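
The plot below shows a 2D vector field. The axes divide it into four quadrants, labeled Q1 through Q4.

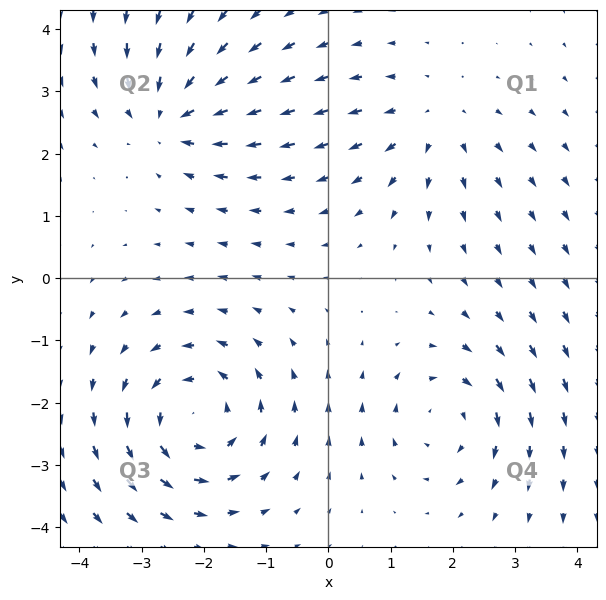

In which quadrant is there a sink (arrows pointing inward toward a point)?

The sink sits at approximately (-2.5, 2.6), which lies in quadrant Q2. The divergence there is about -4, negative as expected for a sink.

Q2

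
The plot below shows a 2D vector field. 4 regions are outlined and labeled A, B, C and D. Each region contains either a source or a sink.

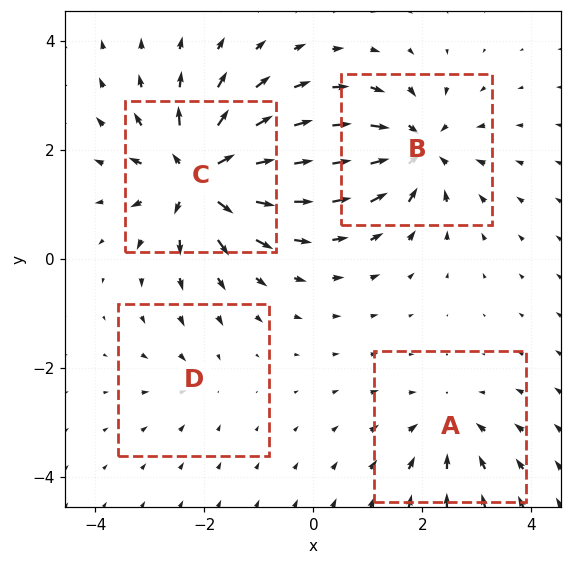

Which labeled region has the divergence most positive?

C

Divergence at each region's feature centre — A: about -4, B: about -6, C: about +8, D: about -2. Region C is most positive.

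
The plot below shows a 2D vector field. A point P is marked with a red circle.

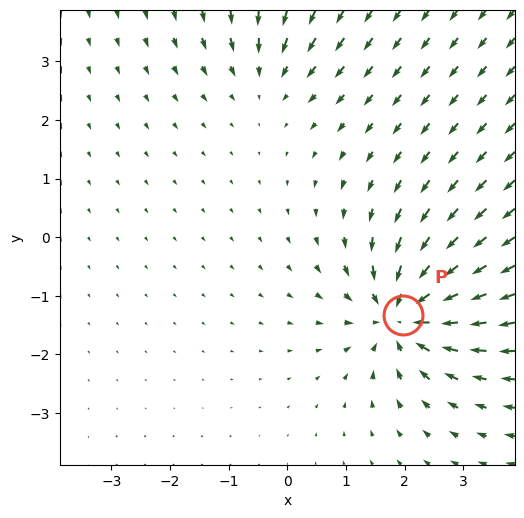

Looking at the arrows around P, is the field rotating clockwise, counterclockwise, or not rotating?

not rotating

Near P at (2.0, -1.3) the arrows show no circulation. The curl there is ≈0.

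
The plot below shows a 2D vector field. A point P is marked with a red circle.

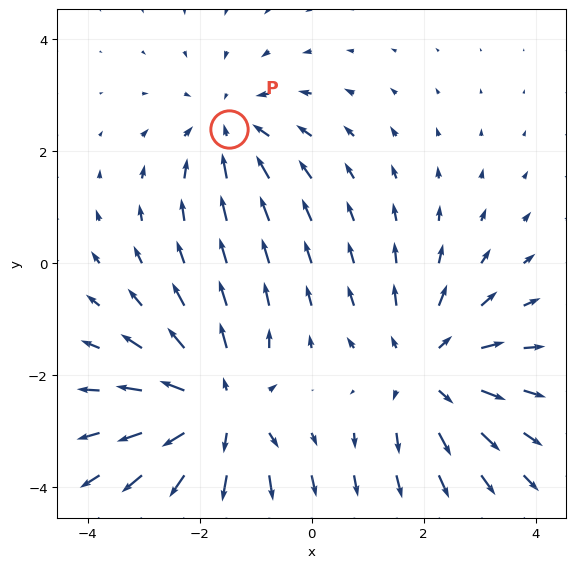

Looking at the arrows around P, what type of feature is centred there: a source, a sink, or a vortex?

At P (-1.5, 2.4) the arrows converge inward. Divergence about -3, curl ≈0 — negative divergence with near-zero curl is a sink.

sink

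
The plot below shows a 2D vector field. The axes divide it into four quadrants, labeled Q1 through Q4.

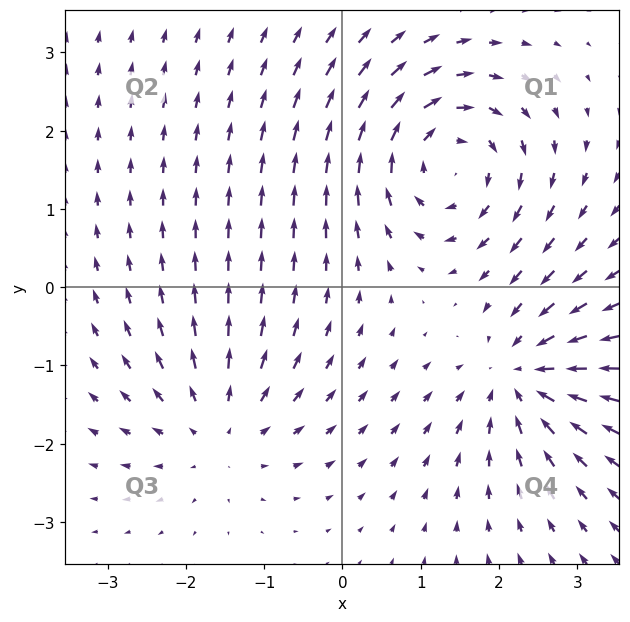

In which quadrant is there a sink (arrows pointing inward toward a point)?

The sink sits at approximately (2.3, -1.2), which lies in quadrant Q4. The divergence there is about -4, negative as expected for a sink.

Q4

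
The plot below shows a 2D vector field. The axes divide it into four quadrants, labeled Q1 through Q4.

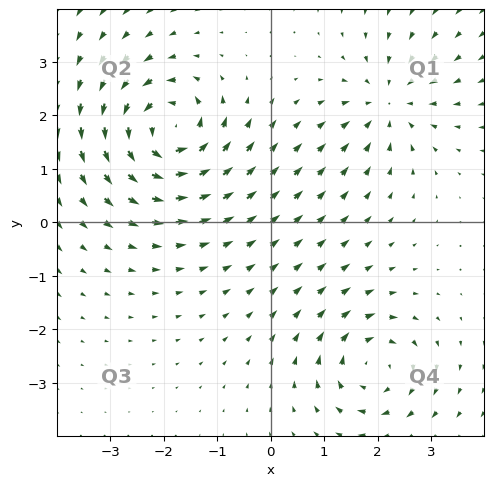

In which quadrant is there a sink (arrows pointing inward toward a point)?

The sink sits at approximately (2.2, 2.2), which lies in quadrant Q1. The divergence there is about -4, negative as expected for a sink.

Q1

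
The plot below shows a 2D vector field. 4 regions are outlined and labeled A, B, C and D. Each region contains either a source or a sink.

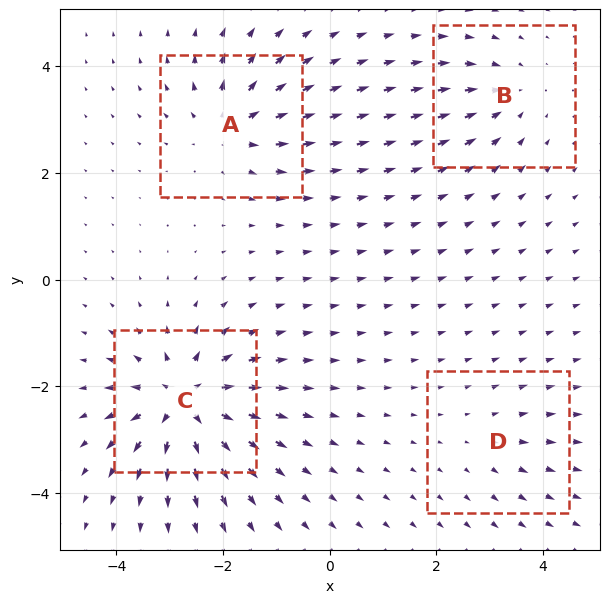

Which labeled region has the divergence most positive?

Divergence at each region's feature centre — A: about +6, B: about -4, C: about +9, D: about +2. Region C is most positive.

C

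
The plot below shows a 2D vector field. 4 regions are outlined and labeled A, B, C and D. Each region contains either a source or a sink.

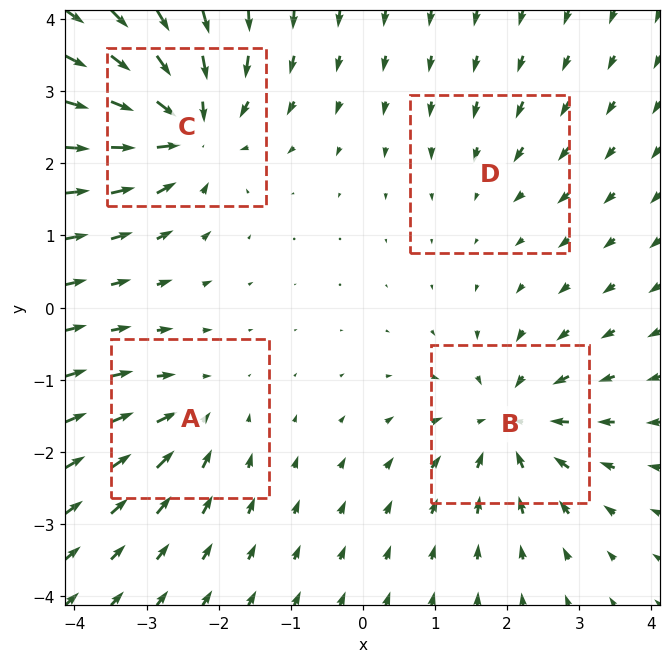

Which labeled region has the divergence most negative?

Divergence at each region's feature centre — A: about -4, B: about -6, C: about -8, D: about -2. Region C is most negative.

C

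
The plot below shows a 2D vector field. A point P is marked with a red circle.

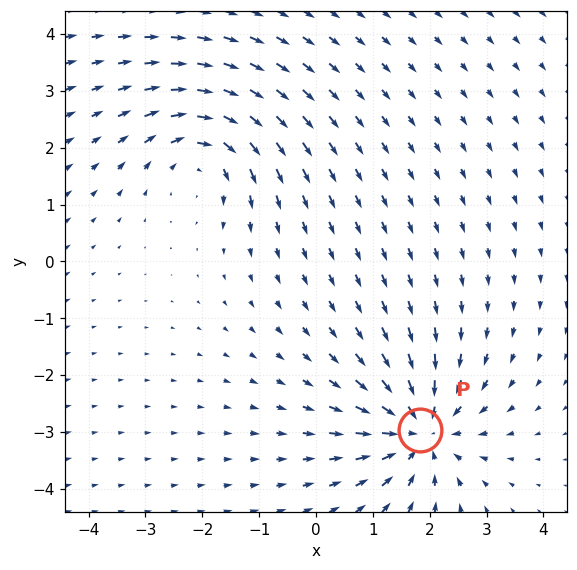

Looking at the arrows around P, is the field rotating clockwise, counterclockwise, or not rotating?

Near P at (1.8, -3.0) the arrows show no circulation. The curl there is ≈0.

not rotating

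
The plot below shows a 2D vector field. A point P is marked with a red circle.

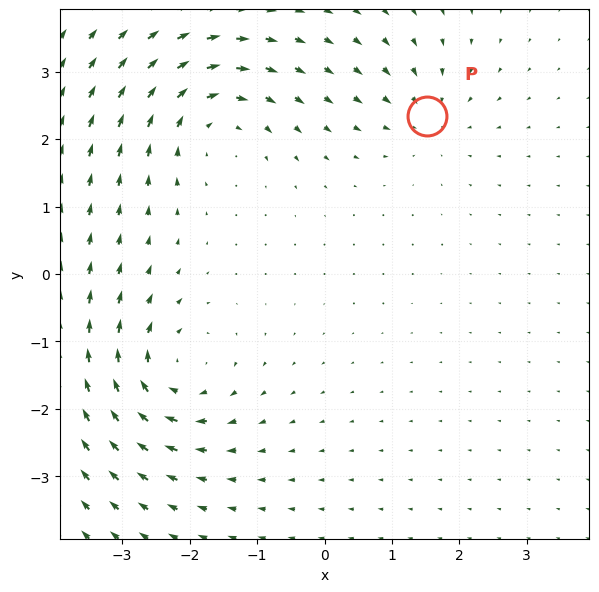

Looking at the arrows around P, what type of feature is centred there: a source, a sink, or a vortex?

At P (1.5, 2.3) the arrows converge inward. Divergence about -4, curl ≈0 — negative divergence with near-zero curl is a sink.

sink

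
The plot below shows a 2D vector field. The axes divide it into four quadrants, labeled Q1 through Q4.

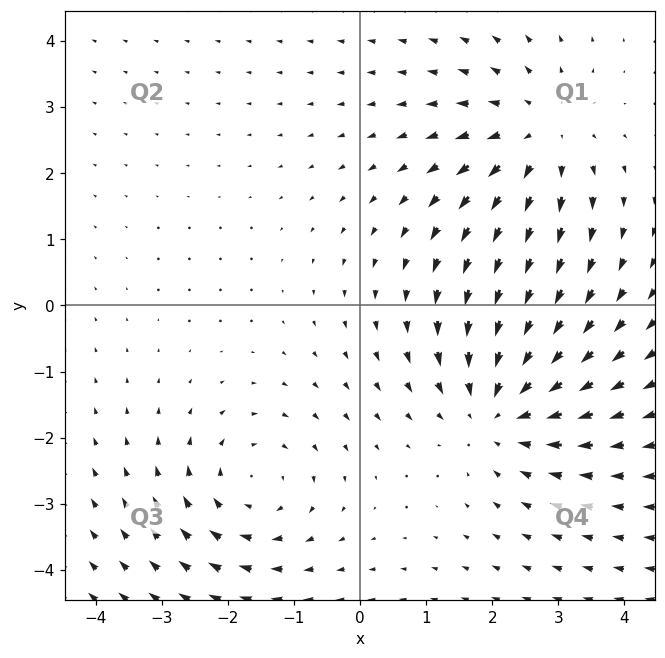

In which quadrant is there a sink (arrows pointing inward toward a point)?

Q4

The sink sits at approximately (2.1, -1.6), which lies in quadrant Q4. The divergence there is about -3, negative as expected for a sink.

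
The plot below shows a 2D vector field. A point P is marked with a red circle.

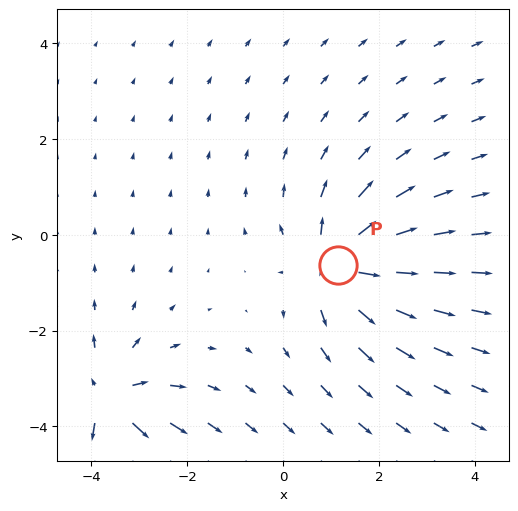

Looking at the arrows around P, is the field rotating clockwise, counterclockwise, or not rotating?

not rotating

Near P at (1.1, -0.6) the arrows show no circulation. The curl there is ≈0.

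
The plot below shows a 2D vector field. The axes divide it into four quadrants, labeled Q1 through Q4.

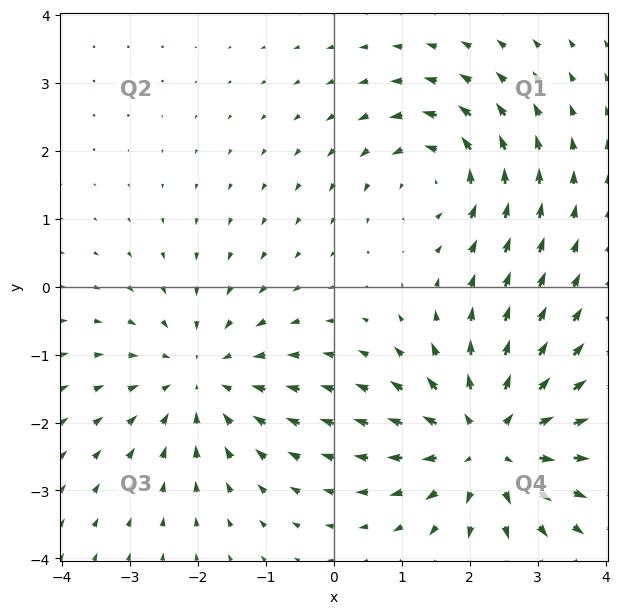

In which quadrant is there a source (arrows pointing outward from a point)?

The source sits at approximately (2.3, -2.3), which lies in quadrant Q4. The divergence there is about +5, positive as expected for a source.

Q4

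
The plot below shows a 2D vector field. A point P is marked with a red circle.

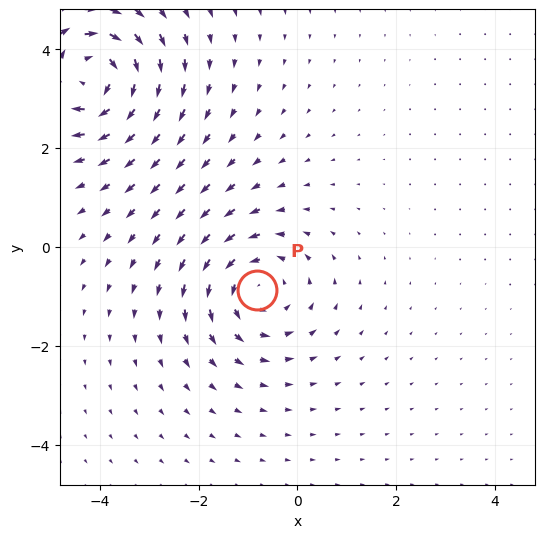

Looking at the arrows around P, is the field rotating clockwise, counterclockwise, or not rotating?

Near P at (-0.8, -0.9) the arrows circulate counterclockwise. The curl (z-component) there is about +4; positive curl means counterclockwise rotation.

counterclockwise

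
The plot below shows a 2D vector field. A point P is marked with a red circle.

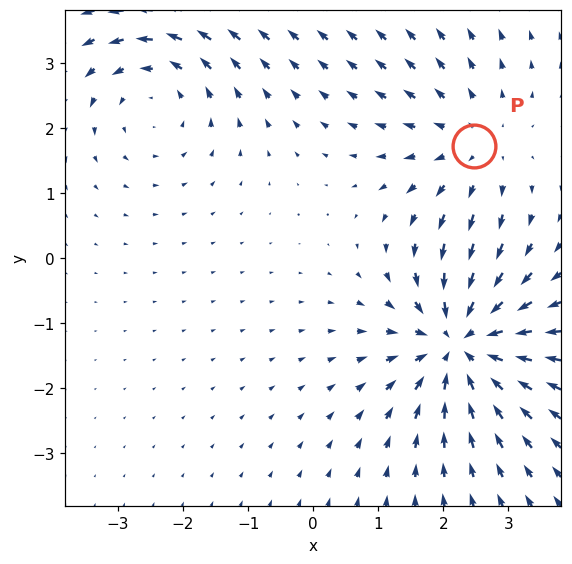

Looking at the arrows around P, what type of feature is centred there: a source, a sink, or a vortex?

At P (2.5, 1.7) the arrows spread outward. Divergence about +2, curl ≈0 — positive divergence with near-zero curl is a source.

source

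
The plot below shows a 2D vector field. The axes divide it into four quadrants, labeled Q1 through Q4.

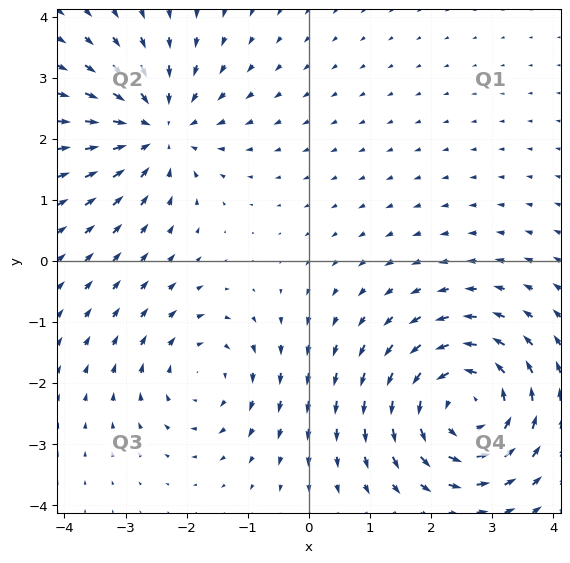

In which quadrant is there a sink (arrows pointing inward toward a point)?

The sink sits at approximately (-2.5, 2.2), which lies in quadrant Q2. The divergence there is about -4, negative as expected for a sink.

Q2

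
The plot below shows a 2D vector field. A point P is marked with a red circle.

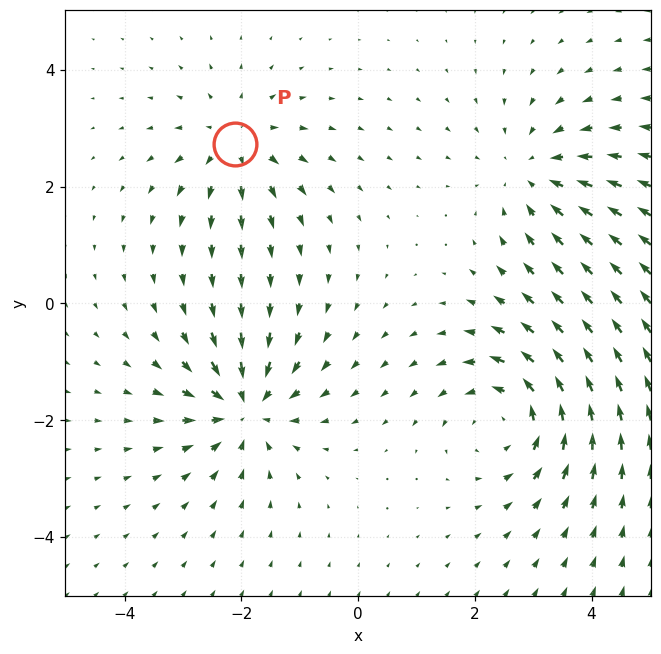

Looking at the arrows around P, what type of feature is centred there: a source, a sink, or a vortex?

source

At P (-2.1, 2.7) the arrows spread outward. Divergence about +4, curl ≈0 — positive divergence with near-zero curl is a source.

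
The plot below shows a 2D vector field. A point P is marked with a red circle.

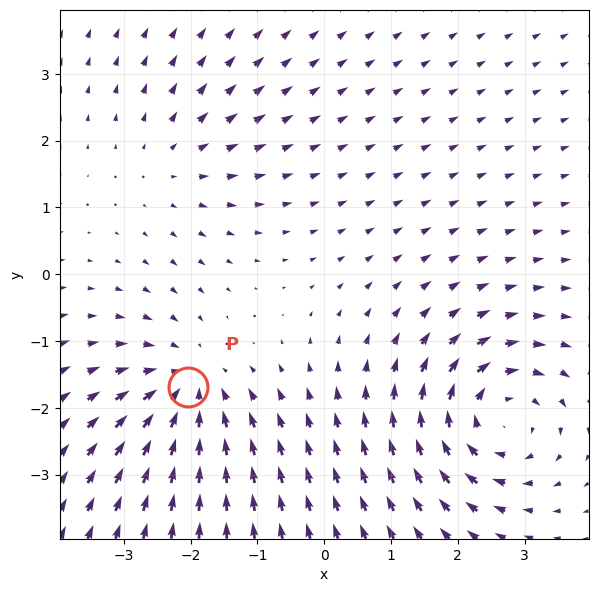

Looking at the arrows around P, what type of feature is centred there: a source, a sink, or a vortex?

At P (-2.0, -1.7) the arrows converge inward. Divergence about -4, curl ≈0 — negative divergence with near-zero curl is a sink.

sink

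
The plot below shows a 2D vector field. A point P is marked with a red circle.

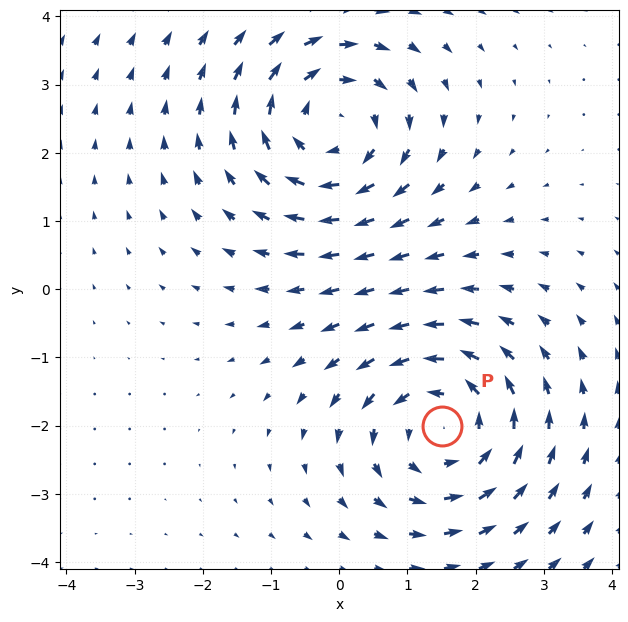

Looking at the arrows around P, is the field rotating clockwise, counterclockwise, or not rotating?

Near P at (1.5, -2.0) the arrows circulate counterclockwise. The curl (z-component) there is about +3; positive curl means counterclockwise rotation.

counterclockwise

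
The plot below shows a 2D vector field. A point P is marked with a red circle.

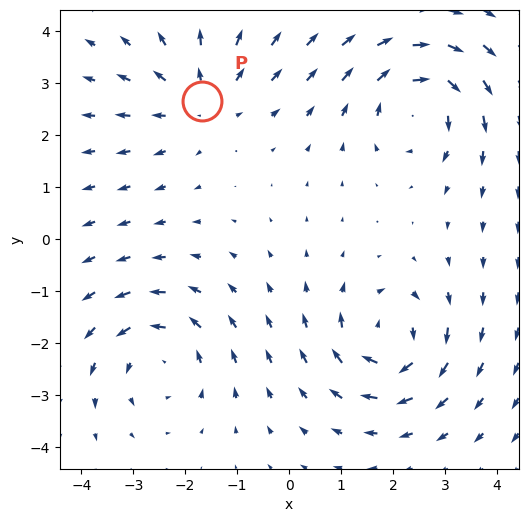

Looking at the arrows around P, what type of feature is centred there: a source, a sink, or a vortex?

source

At P (-1.7, 2.7) the arrows spread outward. Divergence about +4, curl ≈0 — positive divergence with near-zero curl is a source.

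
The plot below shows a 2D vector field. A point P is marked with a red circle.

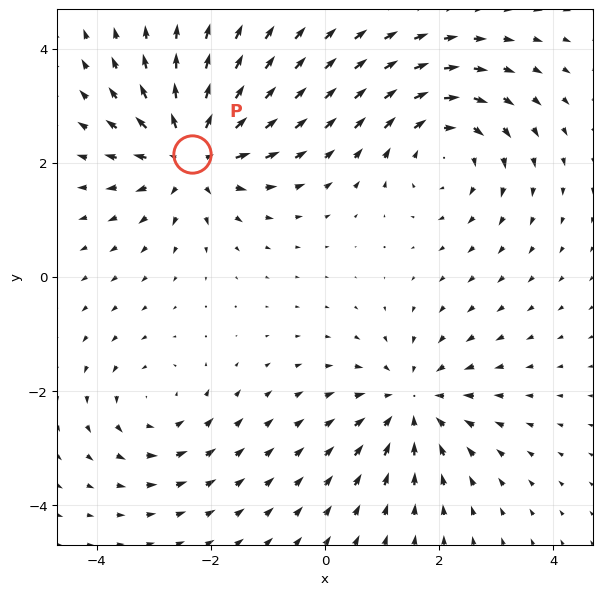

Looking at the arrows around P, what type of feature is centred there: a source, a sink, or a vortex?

source

At P (-2.3, 2.2) the arrows spread outward. Divergence about +6, curl ≈0 — positive divergence with near-zero curl is a source.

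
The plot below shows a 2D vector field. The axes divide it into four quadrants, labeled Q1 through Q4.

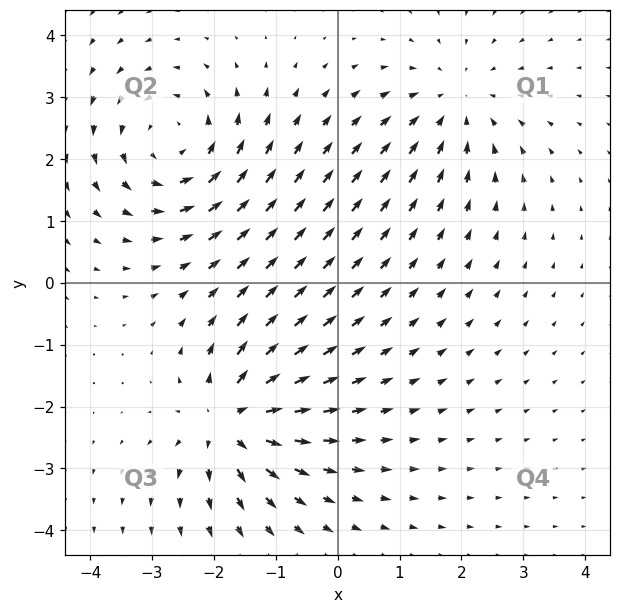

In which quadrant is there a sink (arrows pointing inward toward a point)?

Q1

The sink sits at approximately (1.9, 2.9), which lies in quadrant Q1. The divergence there is about -3, negative as expected for a sink.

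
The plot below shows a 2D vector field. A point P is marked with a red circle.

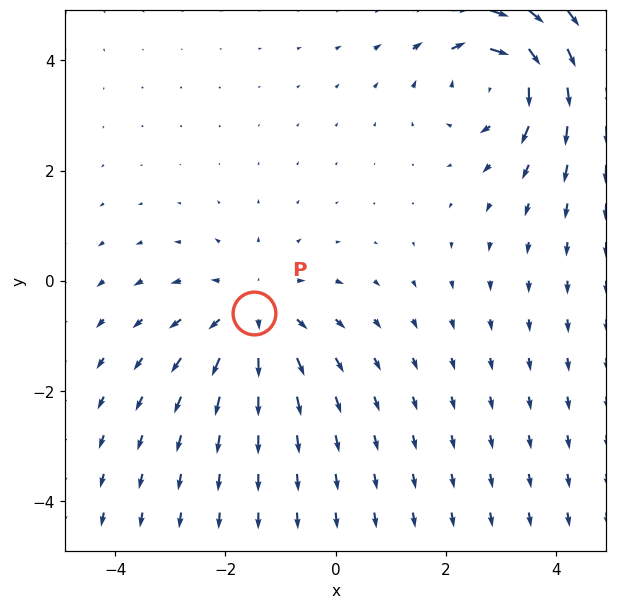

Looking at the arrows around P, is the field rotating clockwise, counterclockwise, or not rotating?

Near P at (-1.5, -0.6) the arrows show no circulation. The curl there is ≈0.

not rotating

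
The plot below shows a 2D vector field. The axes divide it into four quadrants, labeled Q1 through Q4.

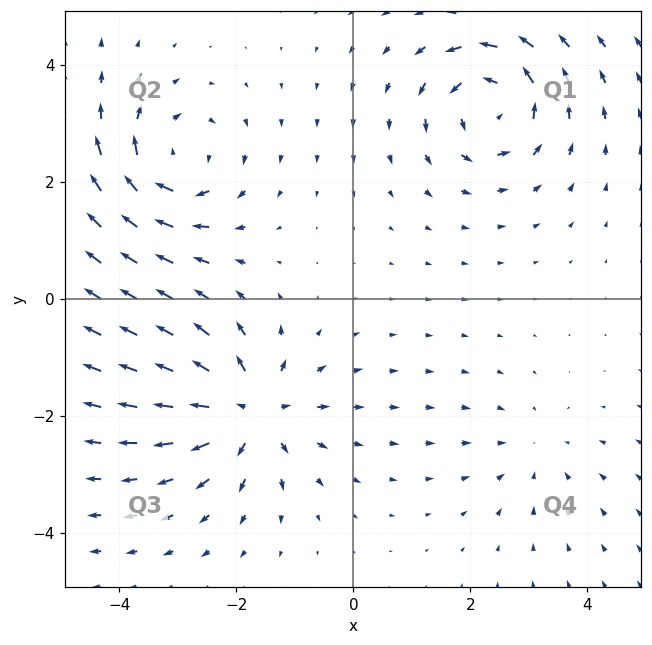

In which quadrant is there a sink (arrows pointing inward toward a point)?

The sink sits at approximately (3.1, -2.6), which lies in quadrant Q4. The divergence there is about -2, negative as expected for a sink.

Q4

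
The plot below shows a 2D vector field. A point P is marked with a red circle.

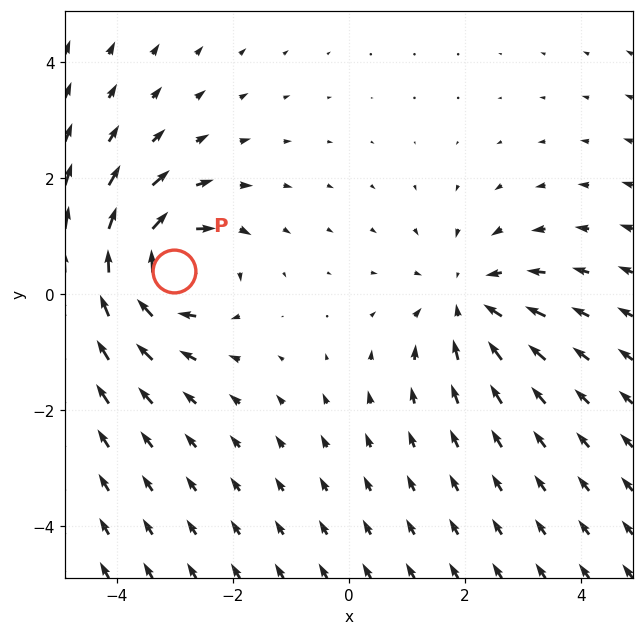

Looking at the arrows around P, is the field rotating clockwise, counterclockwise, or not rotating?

Near P at (-3.0, 0.4) the arrows circulate clockwise. The curl (z-component) there is about -5; negative curl means clockwise rotation.

clockwise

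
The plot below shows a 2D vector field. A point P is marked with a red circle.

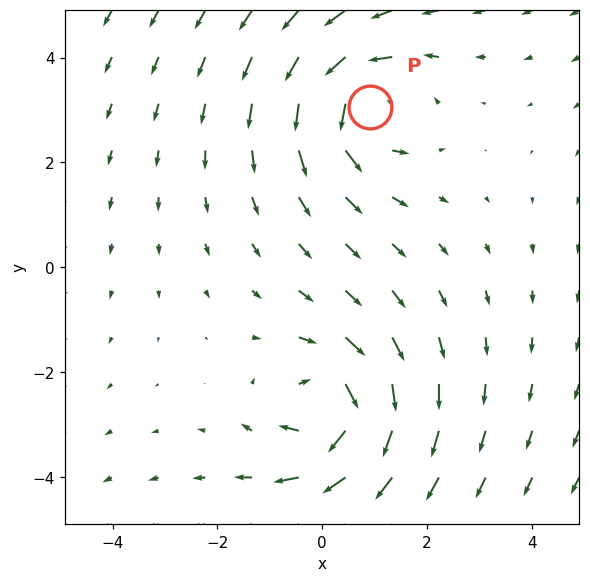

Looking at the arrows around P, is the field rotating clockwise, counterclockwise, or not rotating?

counterclockwise

Near P at (0.9, 3.1) the arrows circulate counterclockwise. The curl (z-component) there is about +4; positive curl means counterclockwise rotation.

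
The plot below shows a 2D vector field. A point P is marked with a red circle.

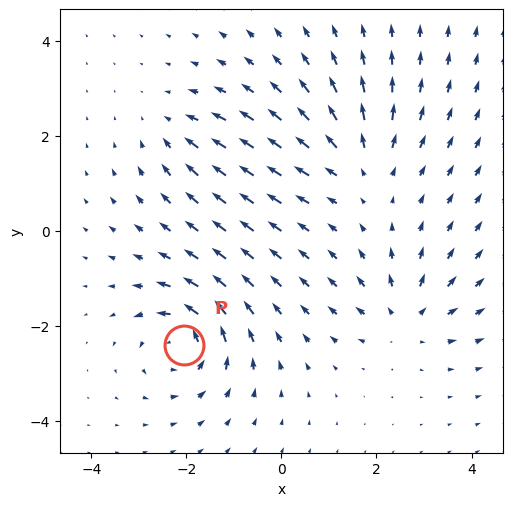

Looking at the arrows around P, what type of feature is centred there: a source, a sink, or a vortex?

vortex

At P (-2.1, -2.4) the arrows circulate counterclockwise. Divergence ≈0, curl about +7 — near-zero divergence with nonzero curl is a vortex.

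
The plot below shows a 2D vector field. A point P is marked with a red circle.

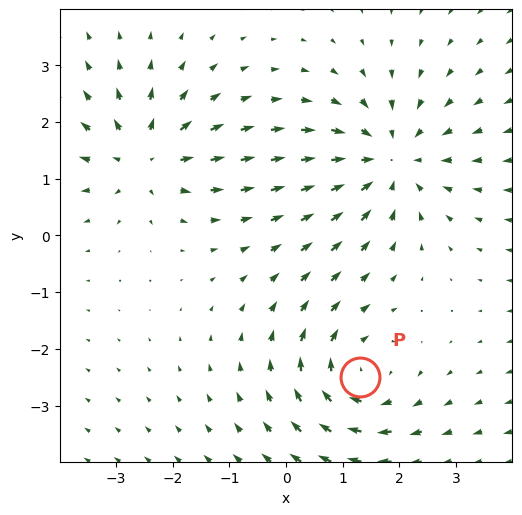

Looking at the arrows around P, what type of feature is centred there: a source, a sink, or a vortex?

At P (1.3, -2.5) the arrows circulate clockwise. Divergence ≈0, curl about -4 — near-zero divergence with nonzero curl is a vortex.

vortex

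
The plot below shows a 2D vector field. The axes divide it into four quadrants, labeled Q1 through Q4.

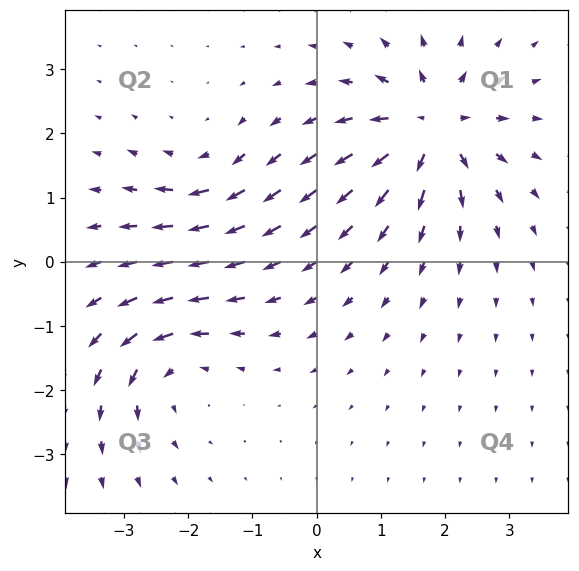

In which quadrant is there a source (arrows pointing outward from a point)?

Q1

The source sits at approximately (1.8, 2.1), which lies in quadrant Q1. The divergence there is about +7, positive as expected for a source.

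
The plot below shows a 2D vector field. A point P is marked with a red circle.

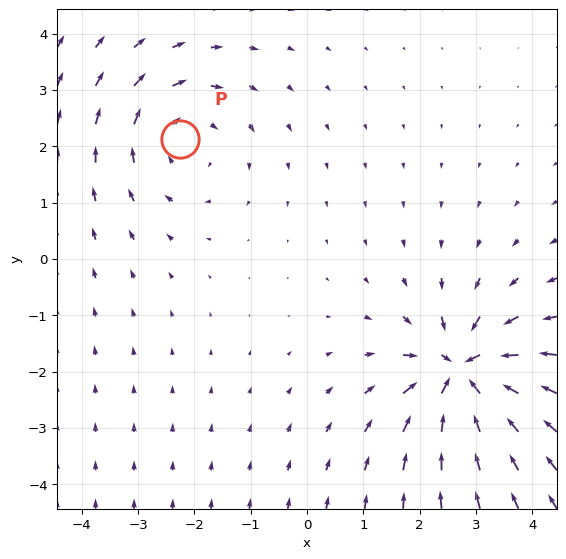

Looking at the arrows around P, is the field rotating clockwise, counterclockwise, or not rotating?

clockwise

Near P at (-2.3, 2.1) the arrows circulate clockwise. The curl (z-component) there is about -3; negative curl means clockwise rotation.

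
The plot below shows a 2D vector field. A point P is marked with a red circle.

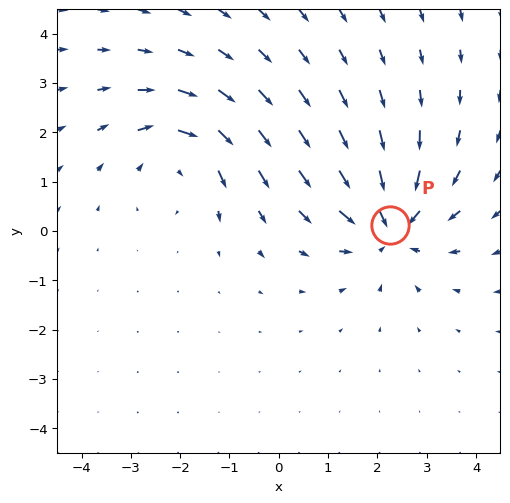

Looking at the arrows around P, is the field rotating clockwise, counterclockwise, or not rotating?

Near P at (2.3, 0.1) the arrows show no circulation. The curl there is ≈0.

not rotating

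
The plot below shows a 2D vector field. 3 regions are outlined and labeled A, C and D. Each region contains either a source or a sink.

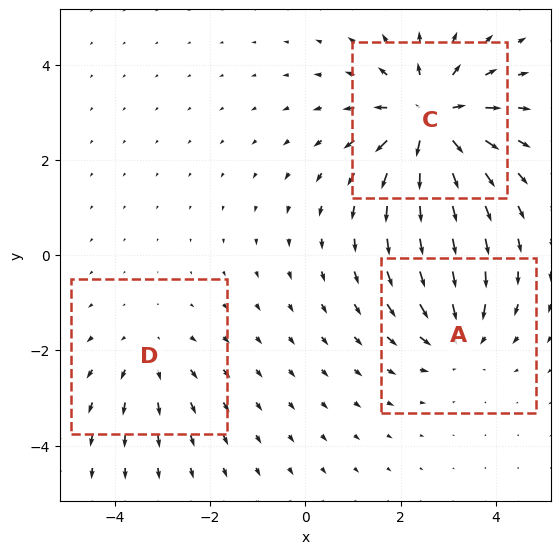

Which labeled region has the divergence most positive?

C

Divergence at each region's feature centre — A: about -3, C: about +5, D: about +2. Region C is most positive.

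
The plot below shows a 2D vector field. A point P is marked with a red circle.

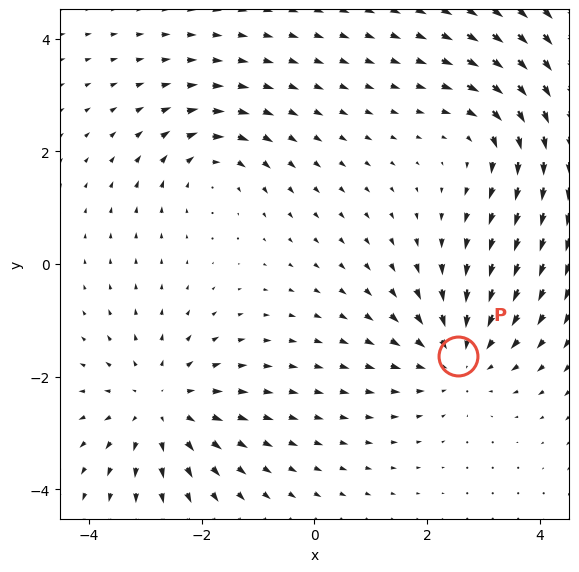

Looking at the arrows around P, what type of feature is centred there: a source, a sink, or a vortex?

At P (2.6, -1.6) the arrows converge inward. Divergence about -4, curl ≈0 — negative divergence with near-zero curl is a sink.

sink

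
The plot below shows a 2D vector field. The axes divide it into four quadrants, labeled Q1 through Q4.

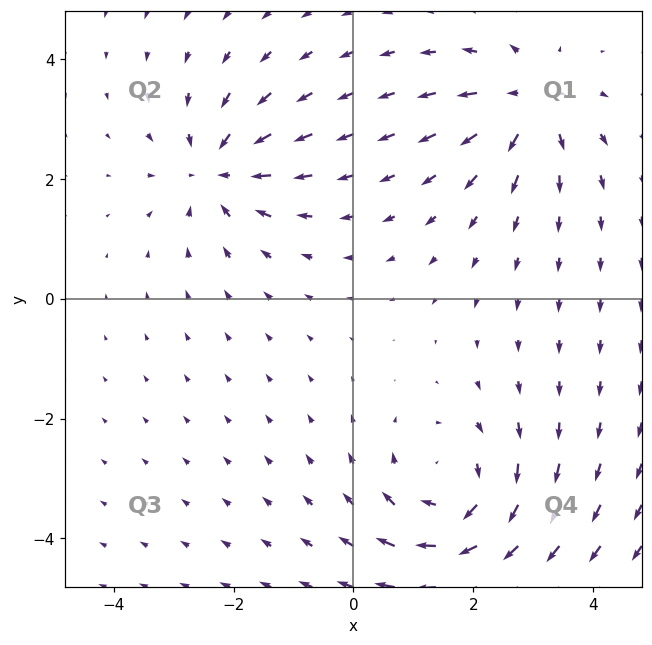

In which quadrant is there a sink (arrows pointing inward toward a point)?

Q2

The sink sits at approximately (-2.3, 2.1), which lies in quadrant Q2. The divergence there is about -3, negative as expected for a sink.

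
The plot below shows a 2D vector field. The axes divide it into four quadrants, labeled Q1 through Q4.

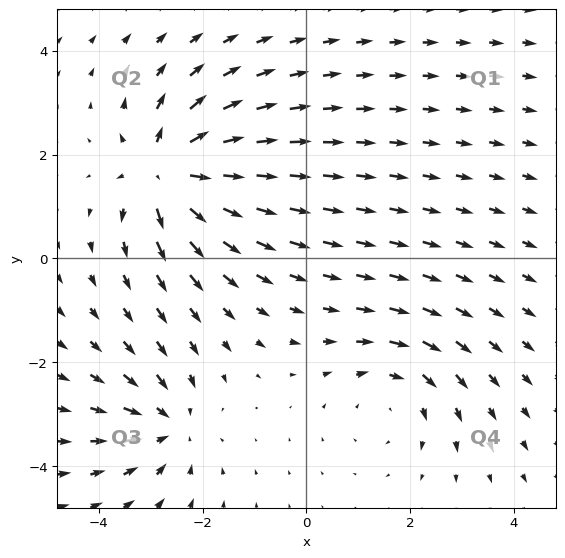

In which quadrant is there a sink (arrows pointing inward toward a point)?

The sink sits at approximately (-2.7, -3.2), which lies in quadrant Q3. The divergence there is about -4, negative as expected for a sink.

Q3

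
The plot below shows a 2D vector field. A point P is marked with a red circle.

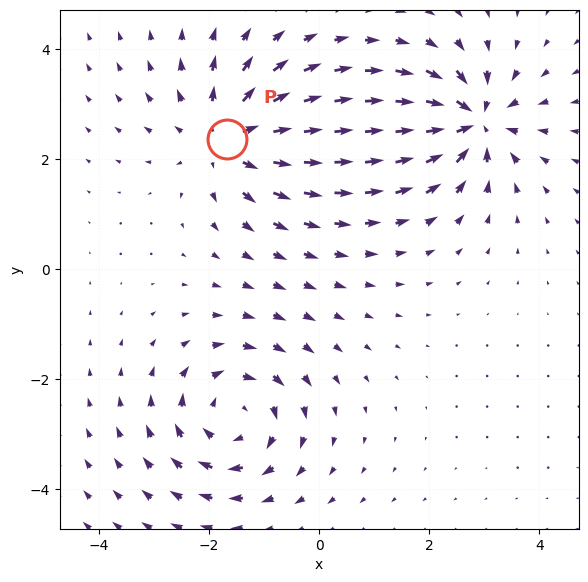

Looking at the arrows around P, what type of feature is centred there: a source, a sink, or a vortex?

At P (-1.7, 2.4) the arrows spread outward. Divergence about +5, curl ≈0 — positive divergence with near-zero curl is a source.

source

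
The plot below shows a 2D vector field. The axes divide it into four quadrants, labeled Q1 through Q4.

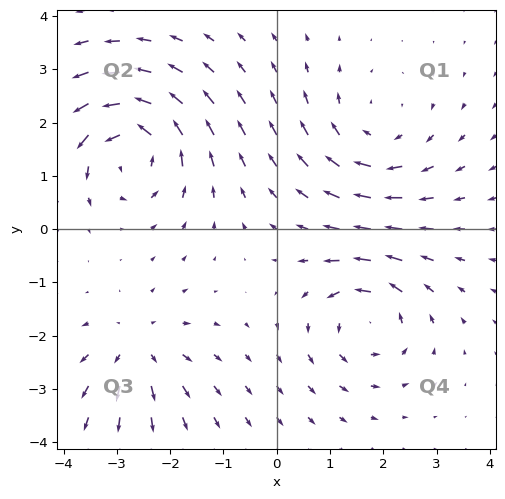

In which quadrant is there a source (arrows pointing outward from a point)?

Q3

The source sits at approximately (-2.6, -2.2), which lies in quadrant Q3. The divergence there is about +4, positive as expected for a source.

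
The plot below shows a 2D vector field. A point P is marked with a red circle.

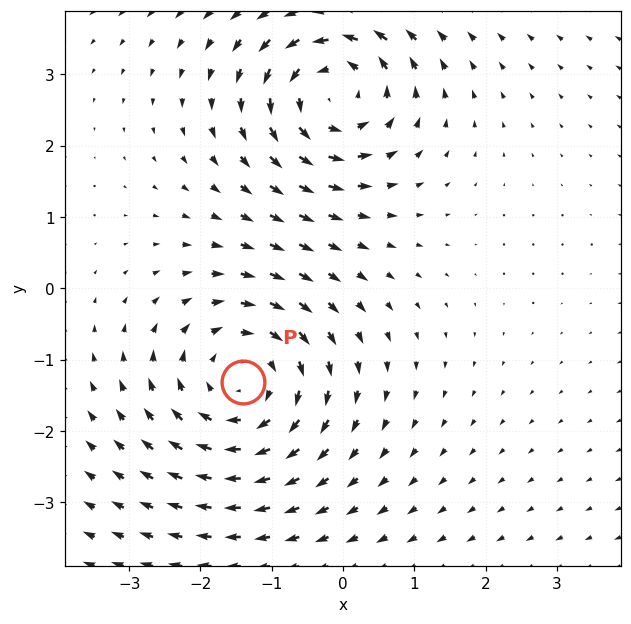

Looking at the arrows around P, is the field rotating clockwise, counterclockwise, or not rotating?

clockwise

Near P at (-1.4, -1.3) the arrows circulate clockwise. The curl (z-component) there is about -3; negative curl means clockwise rotation.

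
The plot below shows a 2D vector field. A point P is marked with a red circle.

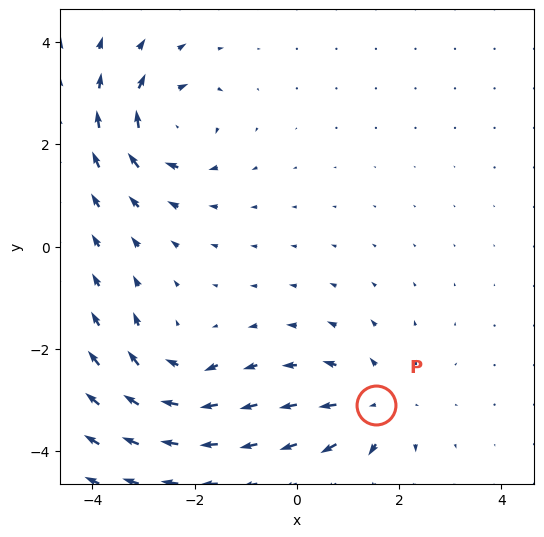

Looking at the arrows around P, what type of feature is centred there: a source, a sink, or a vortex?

source

At P (1.5, -3.1) the arrows spread outward. Divergence about +5, curl ≈0 — positive divergence with near-zero curl is a source.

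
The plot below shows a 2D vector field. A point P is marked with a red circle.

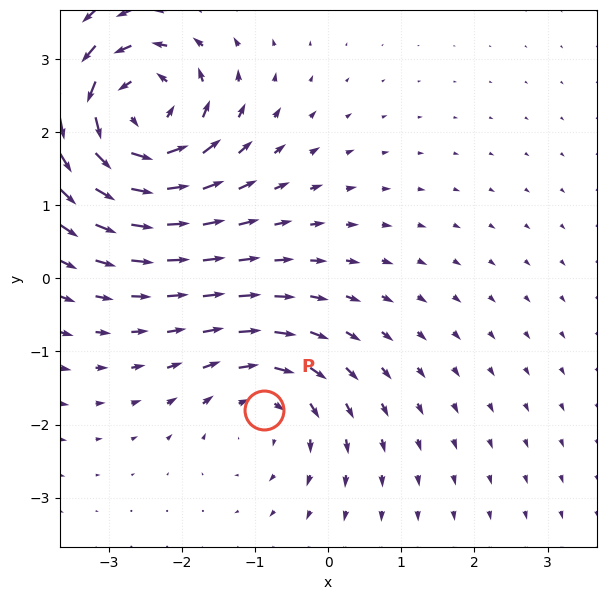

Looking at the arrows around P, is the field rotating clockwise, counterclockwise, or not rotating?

Near P at (-0.9, -1.8) the arrows circulate clockwise. The curl (z-component) there is about -3; negative curl means clockwise rotation.

clockwise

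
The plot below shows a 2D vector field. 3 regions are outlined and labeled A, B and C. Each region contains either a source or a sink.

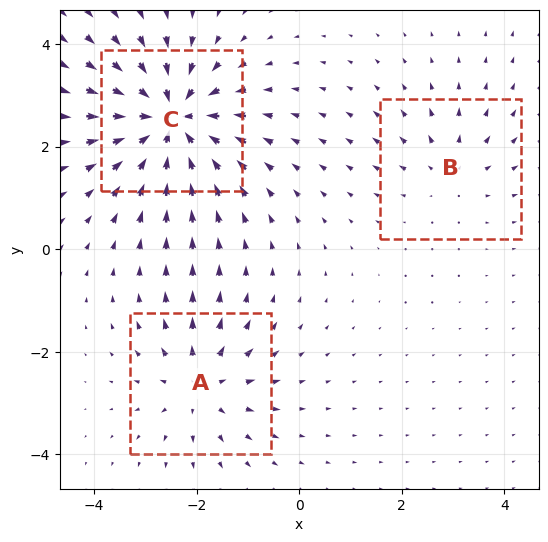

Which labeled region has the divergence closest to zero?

Divergence at each region's feature centre — A: about +3, B: about +2, C: about -6. Region B is closest to zero.

B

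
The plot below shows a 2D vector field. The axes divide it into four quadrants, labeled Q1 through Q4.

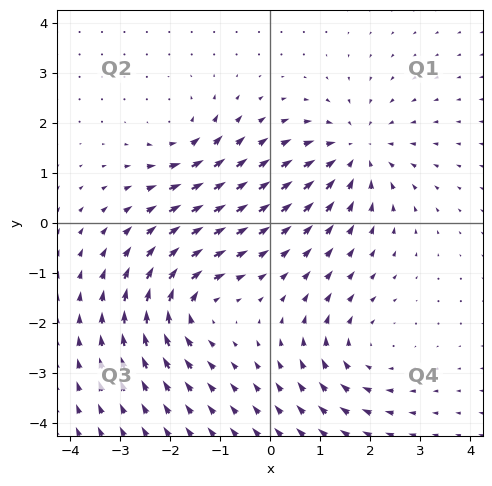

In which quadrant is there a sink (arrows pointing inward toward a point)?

The sink sits at approximately (1.7, 1.4), which lies in quadrant Q1. The divergence there is about -5, negative as expected for a sink.

Q1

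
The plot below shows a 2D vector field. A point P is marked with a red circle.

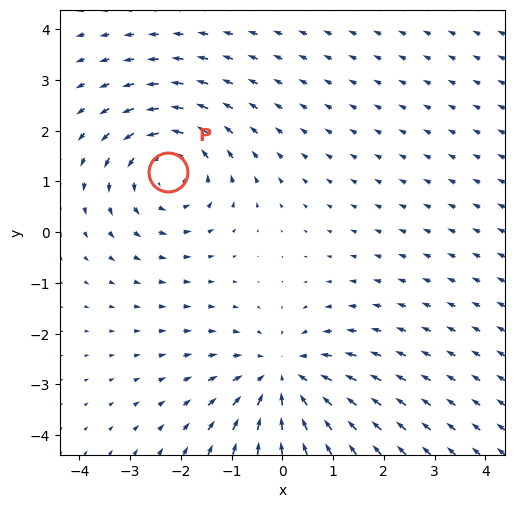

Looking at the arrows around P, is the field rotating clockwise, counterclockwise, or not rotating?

Near P at (-2.3, 1.2) the arrows circulate counterclockwise. The curl (z-component) there is about +4; positive curl means counterclockwise rotation.

counterclockwise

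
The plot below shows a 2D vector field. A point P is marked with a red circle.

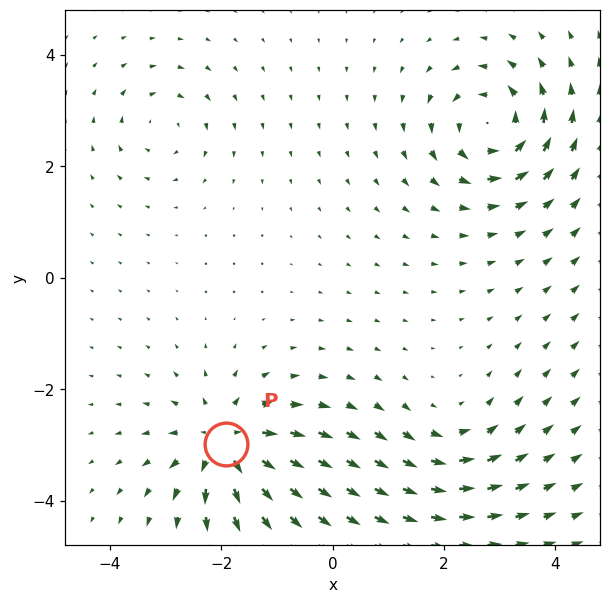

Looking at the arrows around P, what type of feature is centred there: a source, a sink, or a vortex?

source

At P (-1.9, -3.0) the arrows spread outward. Divergence about +7, curl ≈0 — positive divergence with near-zero curl is a source.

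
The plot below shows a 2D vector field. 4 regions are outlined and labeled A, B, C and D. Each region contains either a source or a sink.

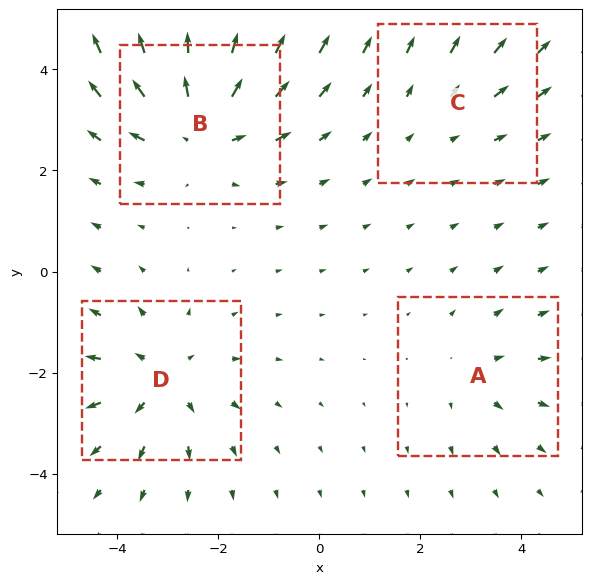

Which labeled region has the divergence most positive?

Divergence at each region's feature centre — A: about +3, B: about +6, C: about +2, D: about +5. Region B is most positive.

B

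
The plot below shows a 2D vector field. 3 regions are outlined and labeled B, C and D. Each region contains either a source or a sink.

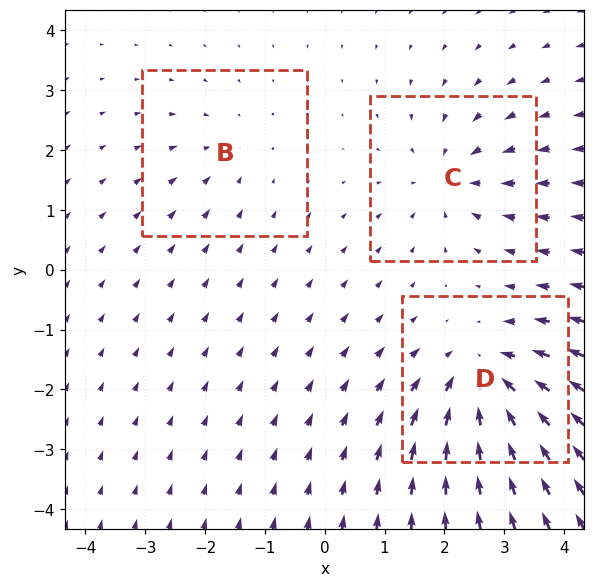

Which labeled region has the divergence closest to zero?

Divergence at each region's feature centre — B: about -2, C: about -3, D: about -5. Region B is closest to zero.

B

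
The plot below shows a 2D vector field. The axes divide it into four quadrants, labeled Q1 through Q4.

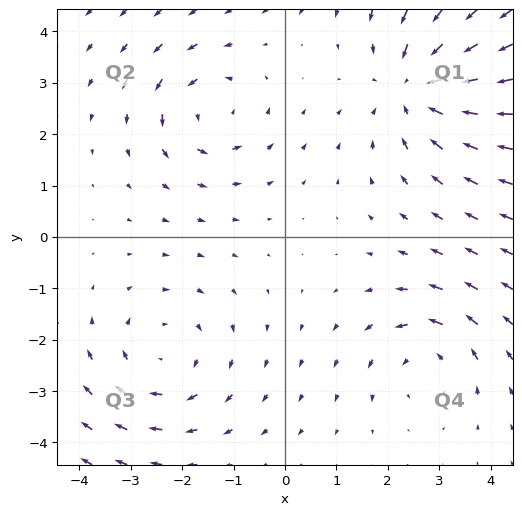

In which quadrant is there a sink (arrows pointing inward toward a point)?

Q1

The sink sits at approximately (2.6, 3.0), which lies in quadrant Q1. The divergence there is about -3, negative as expected for a sink.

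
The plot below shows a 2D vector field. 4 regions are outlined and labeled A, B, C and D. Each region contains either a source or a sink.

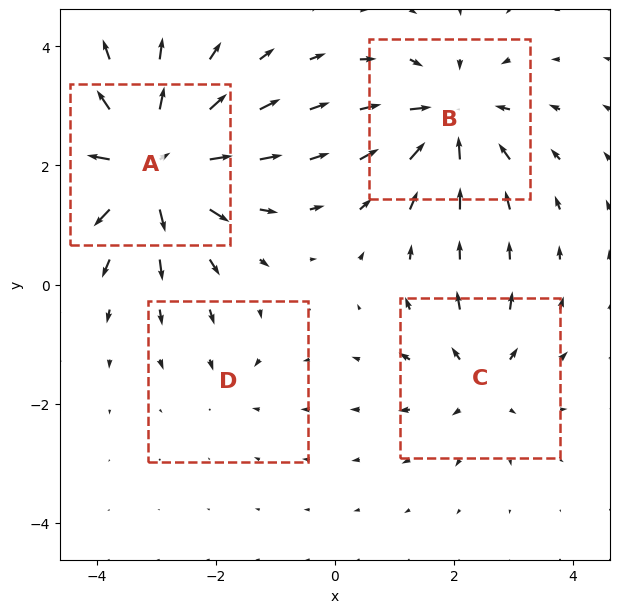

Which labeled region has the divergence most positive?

A

Divergence at each region's feature centre — A: about +8, B: about -6, C: about +4, D: about -2. Region A is most positive.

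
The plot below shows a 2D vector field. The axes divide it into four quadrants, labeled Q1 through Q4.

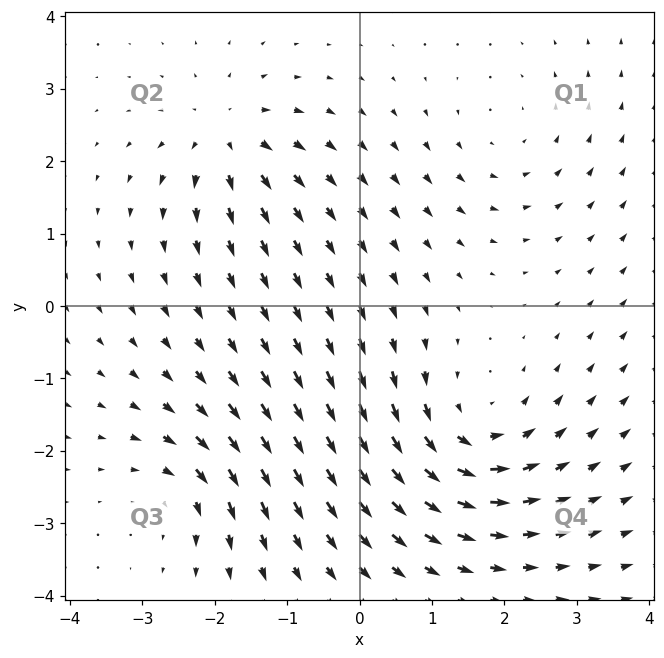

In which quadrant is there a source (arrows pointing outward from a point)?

The source sits at approximately (-1.8, 2.3), which lies in quadrant Q2. The divergence there is about +5, positive as expected for a source.

Q2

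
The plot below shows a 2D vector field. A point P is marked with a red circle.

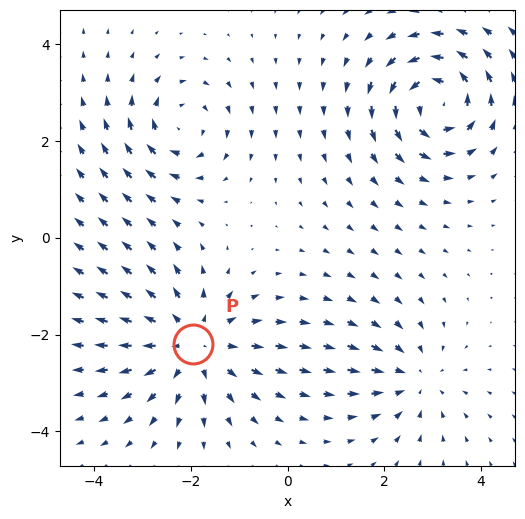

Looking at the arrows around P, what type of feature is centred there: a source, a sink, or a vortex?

At P (-2.0, -2.2) the arrows spread outward. Divergence about +4, curl ≈0 — positive divergence with near-zero curl is a source.

source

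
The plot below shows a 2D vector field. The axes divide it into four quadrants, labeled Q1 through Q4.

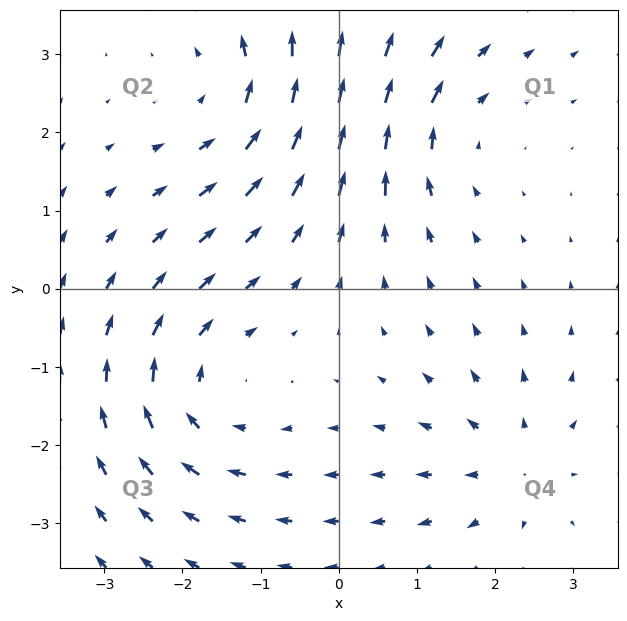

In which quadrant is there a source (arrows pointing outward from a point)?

The source sits at approximately (2.3, -2.2), which lies in quadrant Q4. The divergence there is about +4, positive as expected for a source.

Q4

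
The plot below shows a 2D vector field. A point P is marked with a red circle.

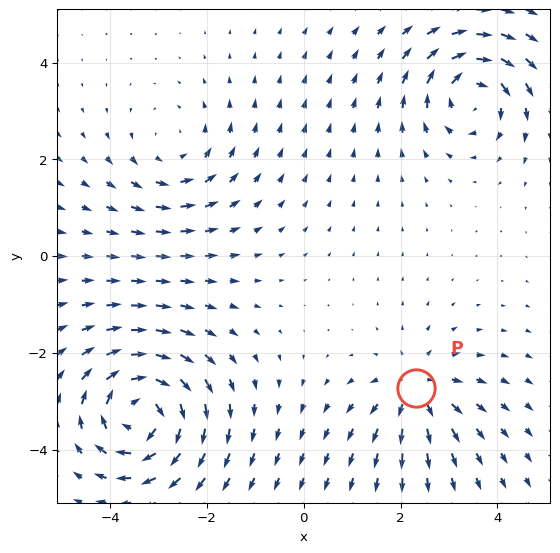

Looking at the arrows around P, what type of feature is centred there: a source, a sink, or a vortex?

source

At P (2.3, -2.7) the arrows spread outward. Divergence about +4, curl ≈0 — positive divergence with near-zero curl is a source.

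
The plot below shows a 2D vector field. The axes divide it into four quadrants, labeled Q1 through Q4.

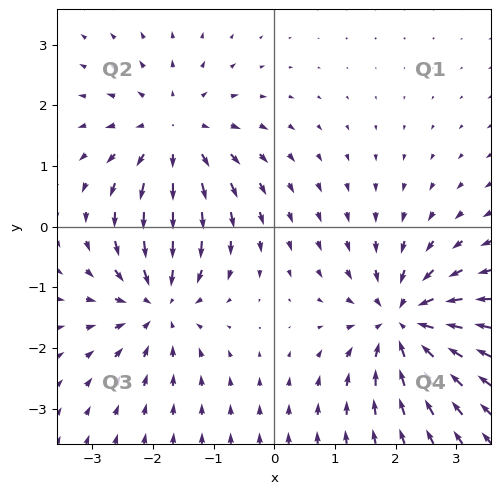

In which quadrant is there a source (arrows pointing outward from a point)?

Q2

The source sits at approximately (-1.6, 1.5), which lies in quadrant Q2. The divergence there is about +4, positive as expected for a source.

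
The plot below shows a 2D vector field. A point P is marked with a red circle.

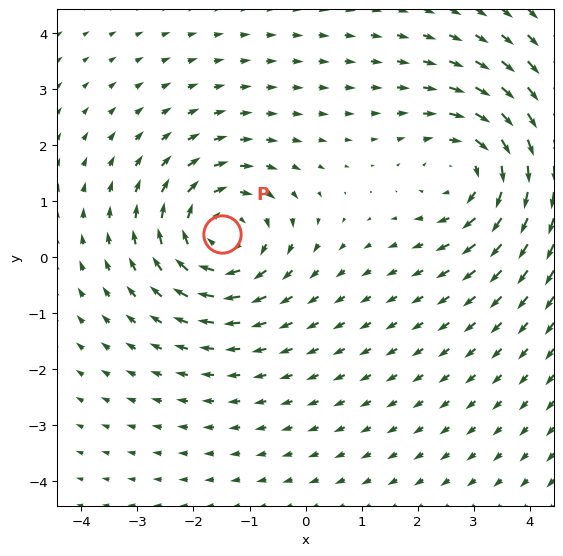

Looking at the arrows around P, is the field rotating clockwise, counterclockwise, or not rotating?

Near P at (-1.5, 0.4) the arrows circulate clockwise. The curl (z-component) there is about -4; negative curl means clockwise rotation.

clockwise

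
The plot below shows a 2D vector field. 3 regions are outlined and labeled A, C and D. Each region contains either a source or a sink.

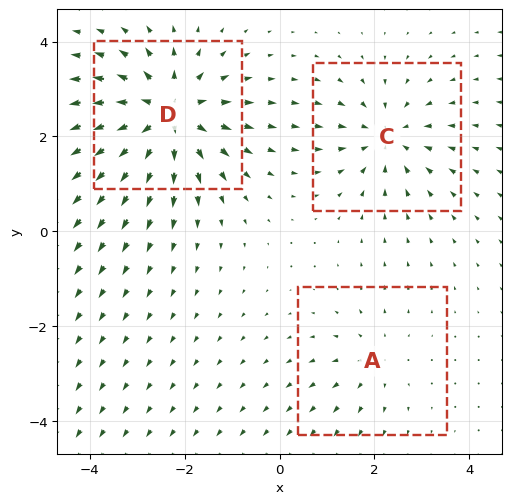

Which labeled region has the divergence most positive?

D

Divergence at each region's feature centre — A: about +2, C: about -4, D: about +6. Region D is most positive.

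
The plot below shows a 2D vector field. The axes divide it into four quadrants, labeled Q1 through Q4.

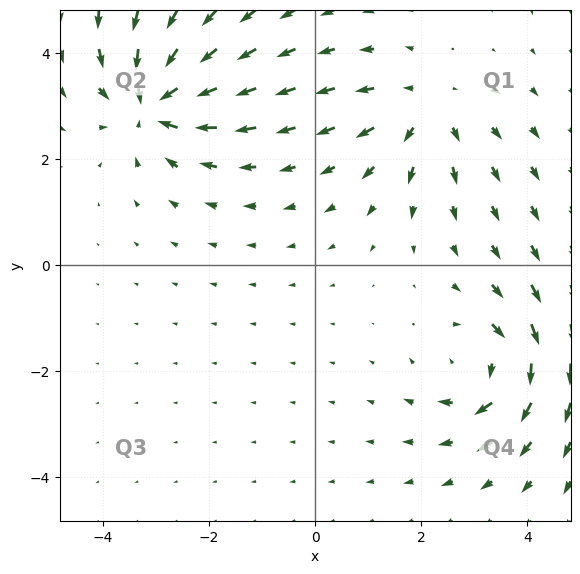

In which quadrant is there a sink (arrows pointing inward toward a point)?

The sink sits at approximately (-3.0, 3.1), which lies in quadrant Q2. The divergence there is about -6, negative as expected for a sink.

Q2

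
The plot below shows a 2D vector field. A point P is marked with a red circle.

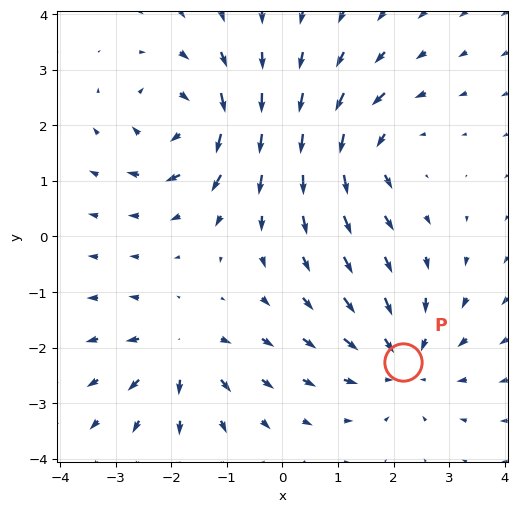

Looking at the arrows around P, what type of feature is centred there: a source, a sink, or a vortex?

sink

At P (2.2, -2.3) the arrows converge inward. Divergence about -4, curl ≈0 — negative divergence with near-zero curl is a sink.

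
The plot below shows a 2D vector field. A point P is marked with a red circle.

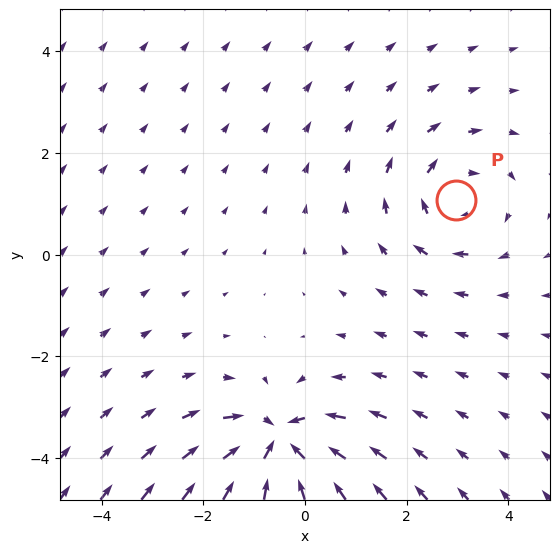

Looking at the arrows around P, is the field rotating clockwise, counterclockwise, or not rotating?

clockwise

Near P at (3.0, 1.1) the arrows circulate clockwise. The curl (z-component) there is about -3; negative curl means clockwise rotation.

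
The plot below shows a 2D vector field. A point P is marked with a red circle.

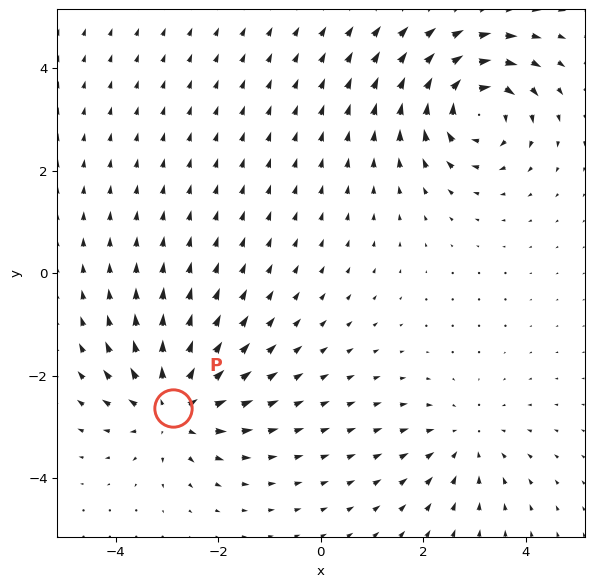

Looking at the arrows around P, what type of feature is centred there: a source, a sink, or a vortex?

At P (-2.9, -2.6) the arrows spread outward. Divergence about +5, curl ≈0 — positive divergence with near-zero curl is a source.

source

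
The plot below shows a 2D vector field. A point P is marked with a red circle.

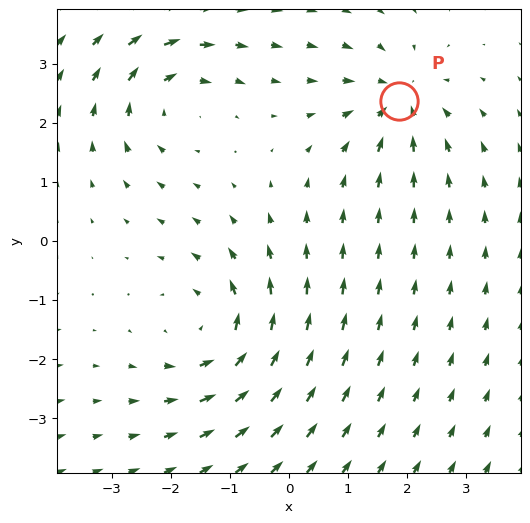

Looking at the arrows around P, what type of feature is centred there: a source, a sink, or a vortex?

At P (1.9, 2.4) the arrows converge inward. Divergence about -4, curl ≈0 — negative divergence with near-zero curl is a sink.

sink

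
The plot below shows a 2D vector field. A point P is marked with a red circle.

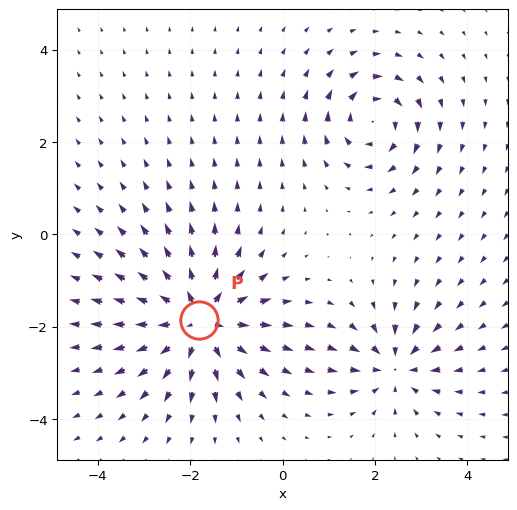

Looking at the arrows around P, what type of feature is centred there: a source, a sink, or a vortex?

source

At P (-1.8, -1.9) the arrows spread outward. Divergence about +6, curl ≈0 — positive divergence with near-zero curl is a source.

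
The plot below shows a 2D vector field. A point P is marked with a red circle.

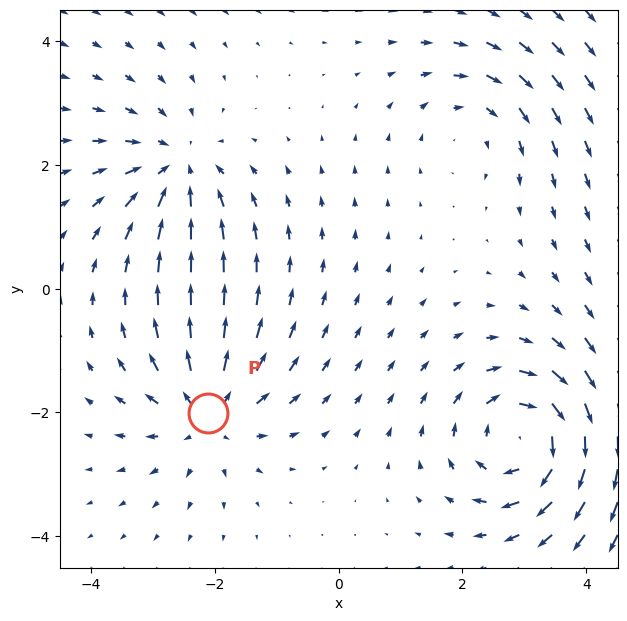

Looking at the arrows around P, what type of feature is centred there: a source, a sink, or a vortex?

source

At P (-2.1, -2.0) the arrows spread outward. Divergence about +4, curl ≈0 — positive divergence with near-zero curl is a source.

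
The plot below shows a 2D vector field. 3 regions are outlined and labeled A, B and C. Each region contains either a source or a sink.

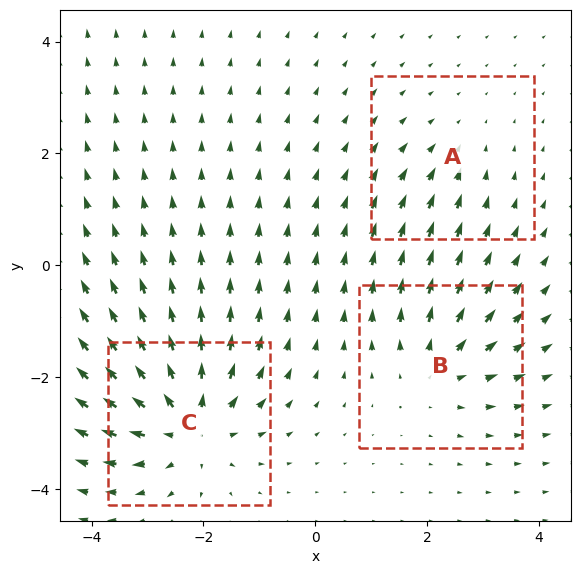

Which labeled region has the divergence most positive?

C

Divergence at each region's feature centre — A: about -2, B: about +3, C: about +5. Region C is most positive.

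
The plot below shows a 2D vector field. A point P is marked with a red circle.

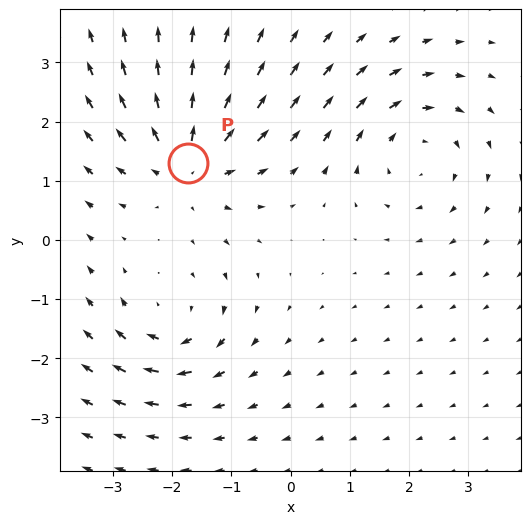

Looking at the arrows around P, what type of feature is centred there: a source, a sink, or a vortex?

source

At P (-1.7, 1.3) the arrows spread outward. Divergence about +5, curl ≈0 — positive divergence with near-zero curl is a source.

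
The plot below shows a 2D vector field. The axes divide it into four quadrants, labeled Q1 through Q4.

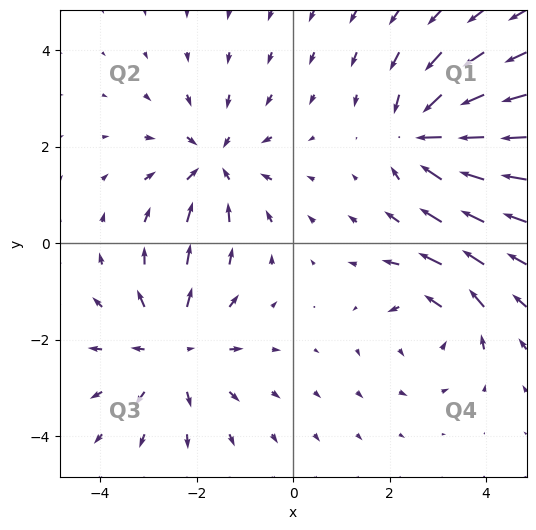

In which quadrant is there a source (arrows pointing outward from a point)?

The source sits at approximately (-2.5, -2.2), which lies in quadrant Q3. The divergence there is about +4, positive as expected for a source.

Q3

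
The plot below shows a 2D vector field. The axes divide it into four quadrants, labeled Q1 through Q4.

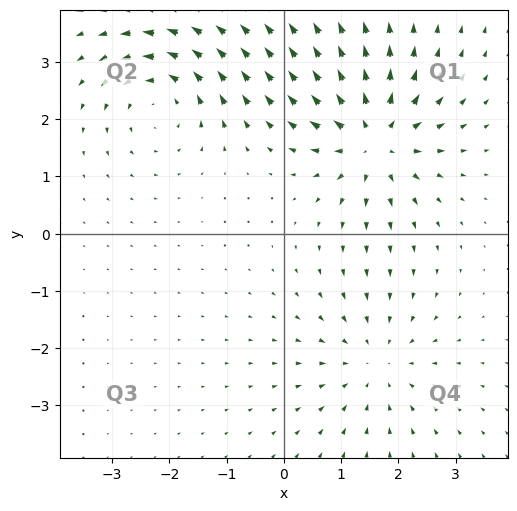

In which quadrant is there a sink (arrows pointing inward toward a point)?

Q4

The sink sits at approximately (1.6, -2.3), which lies in quadrant Q4. The divergence there is about -3, negative as expected for a sink.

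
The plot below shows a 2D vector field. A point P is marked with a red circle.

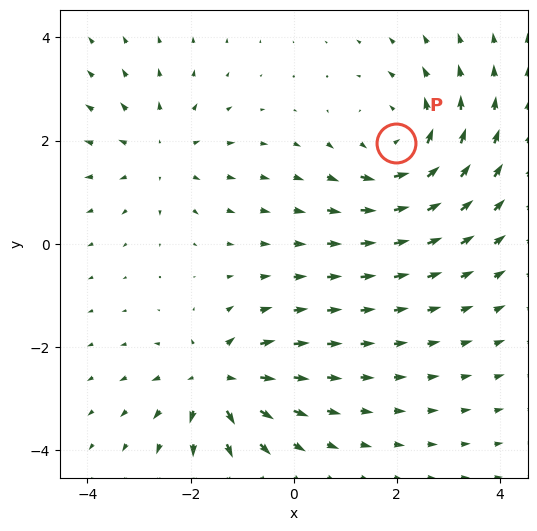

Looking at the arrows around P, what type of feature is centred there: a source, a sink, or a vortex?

At P (2.0, 2.0) the arrows circulate counterclockwise. Divergence ≈0, curl about +4 — near-zero divergence with nonzero curl is a vortex.

vortex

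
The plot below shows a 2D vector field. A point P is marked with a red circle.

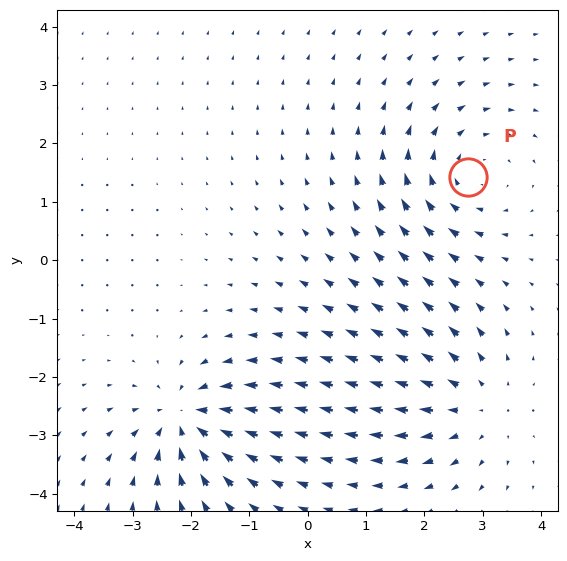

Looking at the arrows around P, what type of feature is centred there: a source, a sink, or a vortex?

vortex

At P (2.7, 1.4) the arrows circulate clockwise. Divergence ≈0, curl about -4 — near-zero divergence with nonzero curl is a vortex.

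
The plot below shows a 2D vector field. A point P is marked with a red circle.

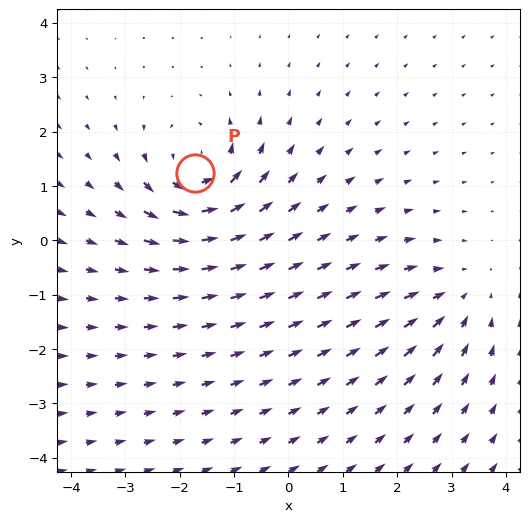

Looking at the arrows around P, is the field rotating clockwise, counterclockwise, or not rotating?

Near P at (-1.7, 1.2) the arrows circulate counterclockwise. The curl (z-component) there is about +5; positive curl means counterclockwise rotation.

counterclockwise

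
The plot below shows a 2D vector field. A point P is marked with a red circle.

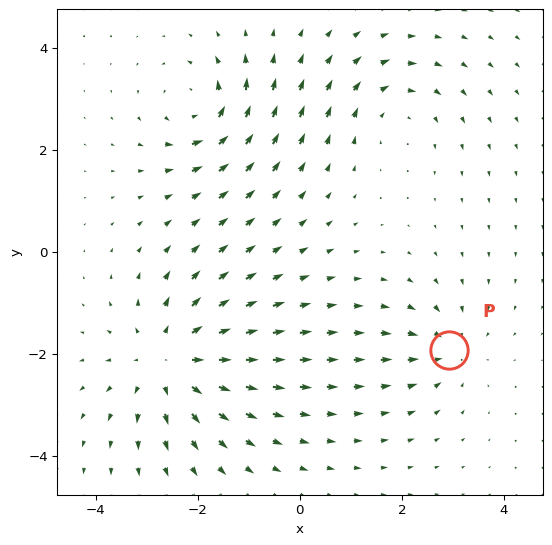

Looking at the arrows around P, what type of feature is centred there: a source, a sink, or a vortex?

At P (2.9, -1.9) the arrows converge inward. Divergence about -3, curl ≈0 — negative divergence with near-zero curl is a sink.

sink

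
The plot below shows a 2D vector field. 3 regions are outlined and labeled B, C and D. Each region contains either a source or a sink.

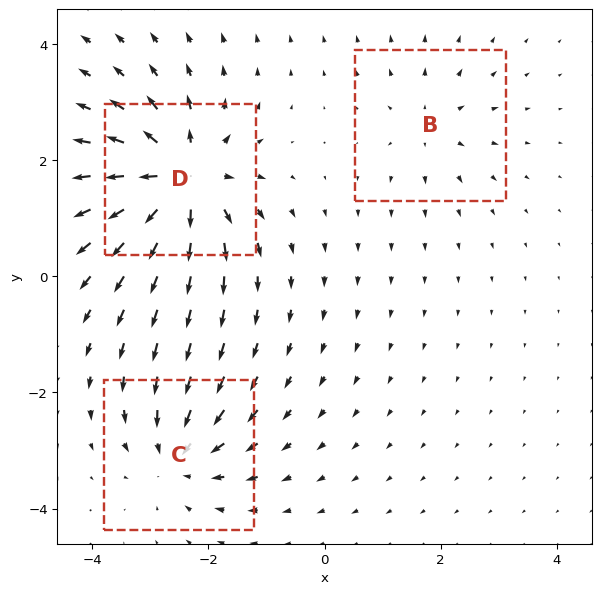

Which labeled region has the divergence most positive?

Divergence at each region's feature centre — B: about +3, C: about -4, D: about +6. Region D is most positive.

D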